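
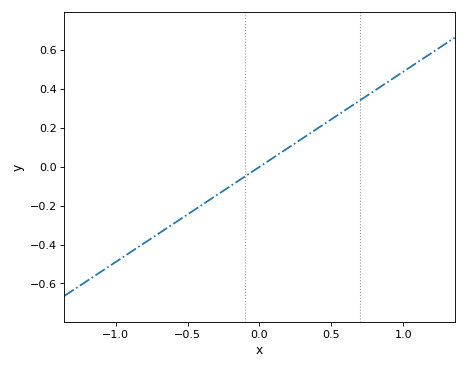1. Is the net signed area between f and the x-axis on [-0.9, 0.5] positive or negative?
negative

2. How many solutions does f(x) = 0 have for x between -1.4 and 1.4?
1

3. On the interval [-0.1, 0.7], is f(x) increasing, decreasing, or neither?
increasing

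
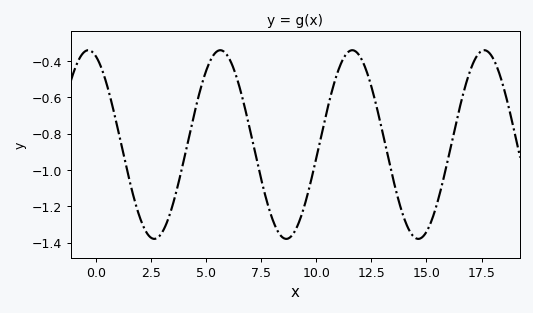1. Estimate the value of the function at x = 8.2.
-1.32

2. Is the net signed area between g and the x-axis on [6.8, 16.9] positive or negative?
negative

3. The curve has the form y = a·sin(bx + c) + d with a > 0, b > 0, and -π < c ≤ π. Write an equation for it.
y = 0.52sin(1.1x + 1.9) - 0.86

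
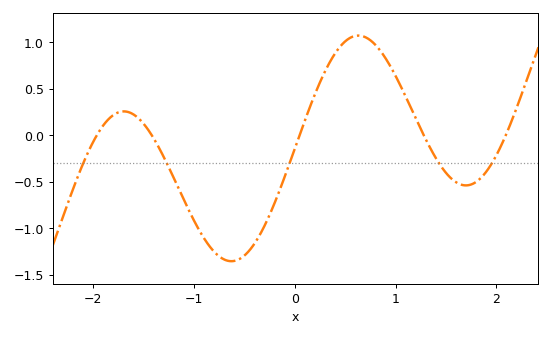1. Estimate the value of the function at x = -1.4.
-0.05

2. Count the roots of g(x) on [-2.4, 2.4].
5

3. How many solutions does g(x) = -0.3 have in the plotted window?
5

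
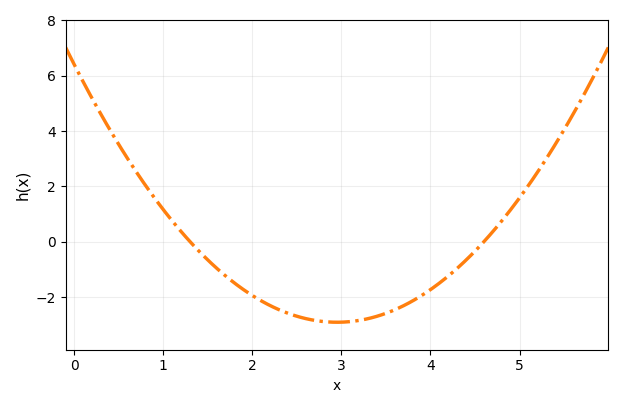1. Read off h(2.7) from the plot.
-2.8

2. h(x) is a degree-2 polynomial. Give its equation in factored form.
y = 1.07(x - 1.3)(x - 4.6)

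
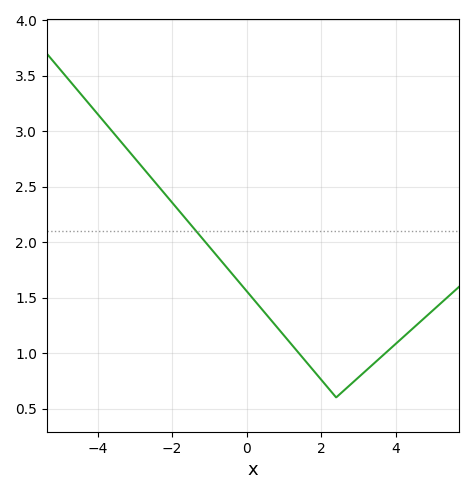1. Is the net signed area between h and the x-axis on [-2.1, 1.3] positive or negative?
positive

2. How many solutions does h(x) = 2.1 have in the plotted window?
1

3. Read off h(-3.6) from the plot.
3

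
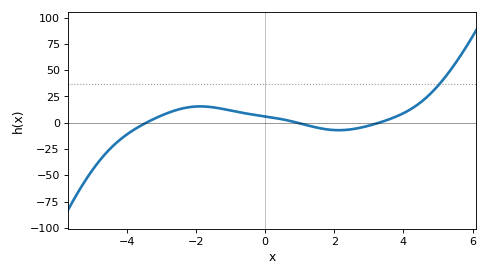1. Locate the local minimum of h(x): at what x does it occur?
2.13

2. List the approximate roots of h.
-3.44, 0.934, 3.29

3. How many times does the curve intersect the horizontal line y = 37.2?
1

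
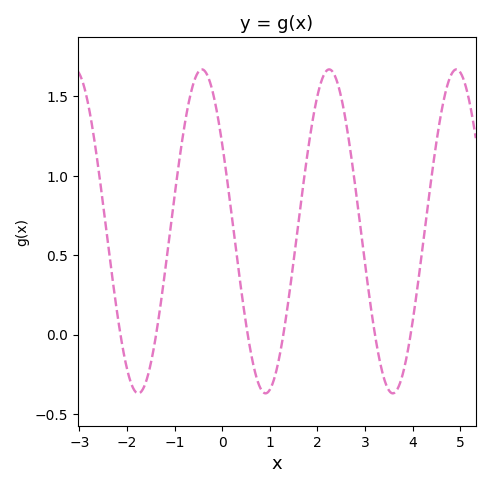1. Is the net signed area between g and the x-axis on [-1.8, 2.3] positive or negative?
positive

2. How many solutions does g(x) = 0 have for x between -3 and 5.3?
6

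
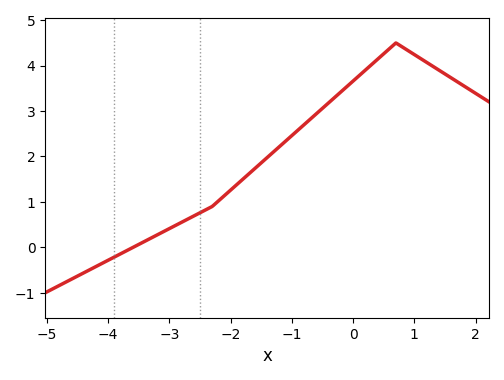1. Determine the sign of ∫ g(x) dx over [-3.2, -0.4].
positive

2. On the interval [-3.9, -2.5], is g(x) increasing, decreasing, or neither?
increasing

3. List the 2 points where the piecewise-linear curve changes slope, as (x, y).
(-2.3, 0.9); (0.7, 4.5)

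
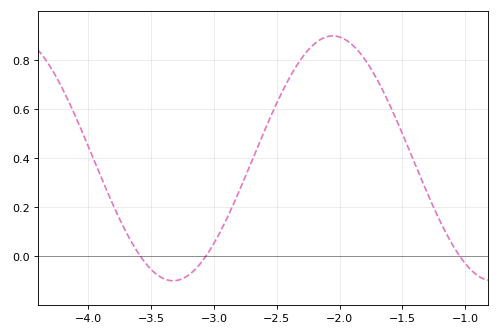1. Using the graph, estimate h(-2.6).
0.51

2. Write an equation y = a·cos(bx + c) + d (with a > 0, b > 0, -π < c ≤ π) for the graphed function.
y = 0.5cos(2.47x - 1.21) + 0.4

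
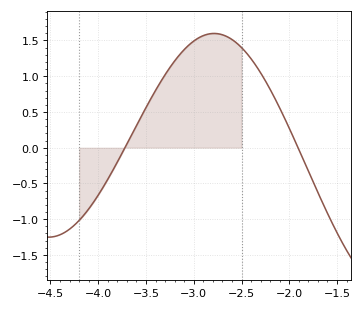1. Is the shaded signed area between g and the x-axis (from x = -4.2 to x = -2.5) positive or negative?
positive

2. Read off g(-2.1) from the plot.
0.55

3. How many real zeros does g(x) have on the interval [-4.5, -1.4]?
2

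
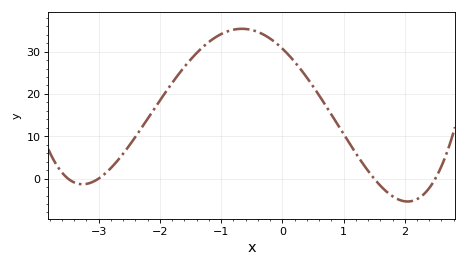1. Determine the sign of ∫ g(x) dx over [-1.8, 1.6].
positive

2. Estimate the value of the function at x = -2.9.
1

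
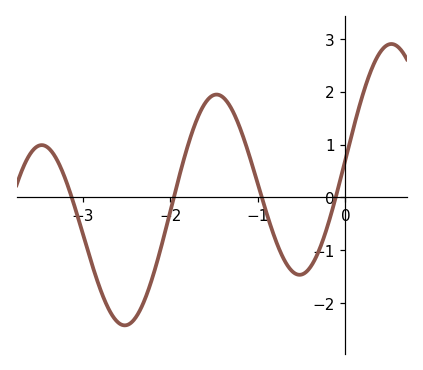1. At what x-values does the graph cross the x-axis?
-3.12, -1.96, -0.954, -0.111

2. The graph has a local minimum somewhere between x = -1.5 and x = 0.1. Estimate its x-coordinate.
-0.524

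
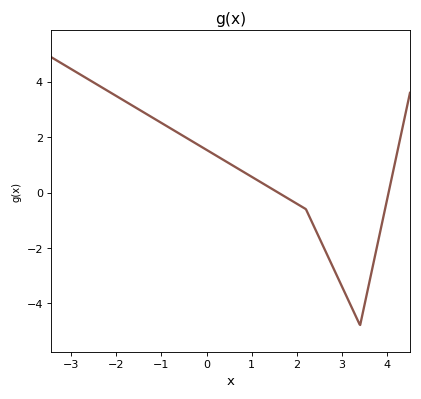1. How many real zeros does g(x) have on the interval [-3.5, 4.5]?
2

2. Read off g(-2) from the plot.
3.49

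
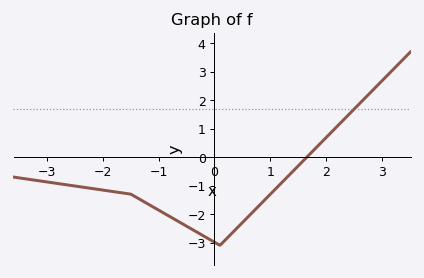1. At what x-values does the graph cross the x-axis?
1.66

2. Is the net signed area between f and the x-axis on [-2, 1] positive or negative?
negative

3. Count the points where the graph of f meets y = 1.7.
1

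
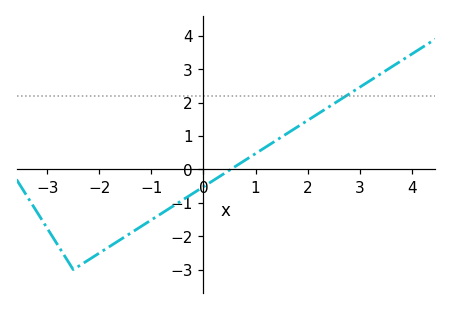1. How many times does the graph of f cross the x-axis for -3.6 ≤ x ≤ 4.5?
1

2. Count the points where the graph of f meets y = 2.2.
1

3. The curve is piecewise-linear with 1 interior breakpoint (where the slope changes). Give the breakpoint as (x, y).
(-2.5, -3)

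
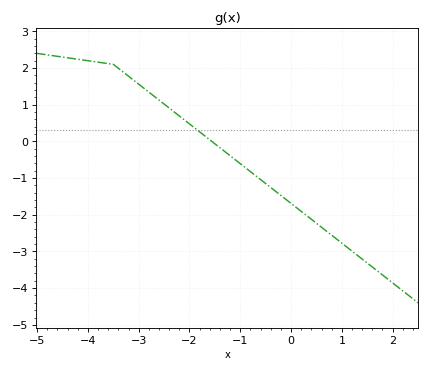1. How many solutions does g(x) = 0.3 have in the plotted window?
1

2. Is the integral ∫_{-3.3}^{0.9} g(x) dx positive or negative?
negative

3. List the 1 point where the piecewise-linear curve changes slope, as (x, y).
(-3.5, 2.1)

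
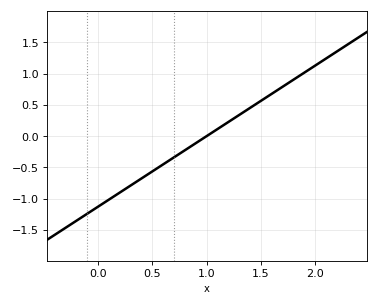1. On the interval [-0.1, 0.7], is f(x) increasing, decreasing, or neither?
increasing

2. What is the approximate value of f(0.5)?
-0.565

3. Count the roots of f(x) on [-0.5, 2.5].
1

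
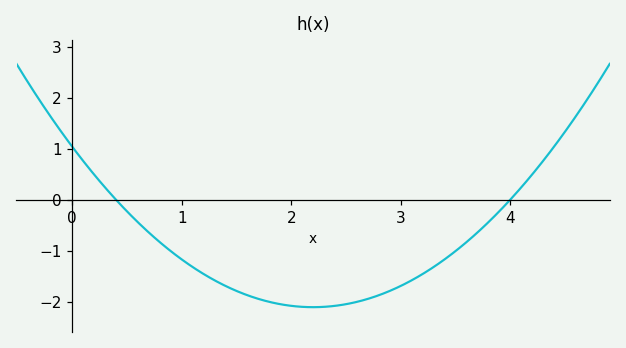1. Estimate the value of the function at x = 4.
0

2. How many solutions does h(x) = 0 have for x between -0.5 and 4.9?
2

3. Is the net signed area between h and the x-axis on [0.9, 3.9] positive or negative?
negative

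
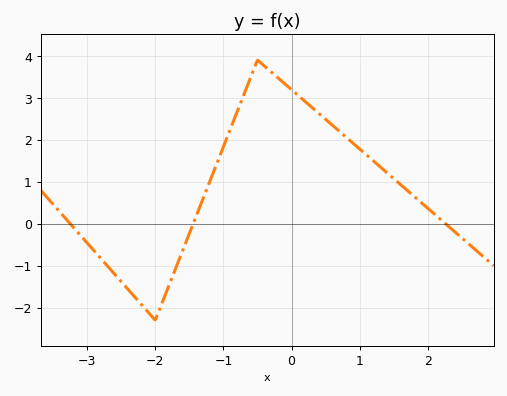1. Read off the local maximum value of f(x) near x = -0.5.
3.9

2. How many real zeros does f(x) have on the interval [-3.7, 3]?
3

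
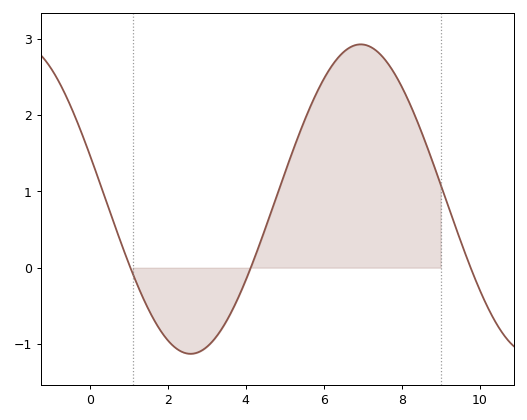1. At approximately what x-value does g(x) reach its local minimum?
2.59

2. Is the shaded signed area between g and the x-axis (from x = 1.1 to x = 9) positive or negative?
positive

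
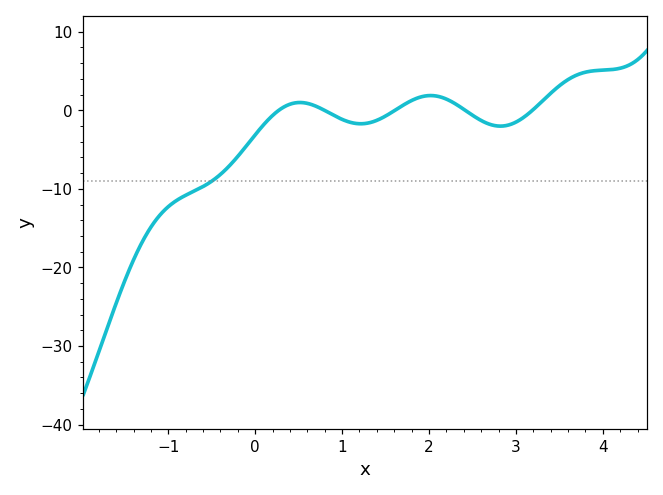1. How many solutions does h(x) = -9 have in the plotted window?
1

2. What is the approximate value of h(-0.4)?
-8.17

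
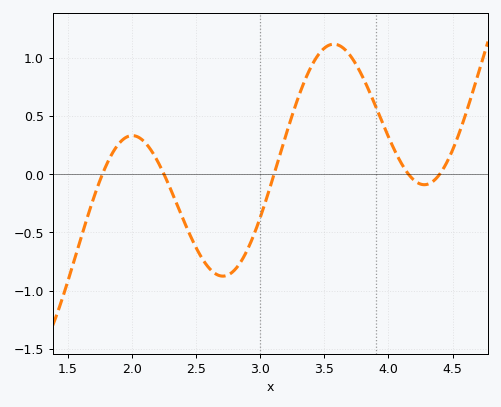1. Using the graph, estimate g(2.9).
-0.65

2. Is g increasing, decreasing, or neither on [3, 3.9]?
neither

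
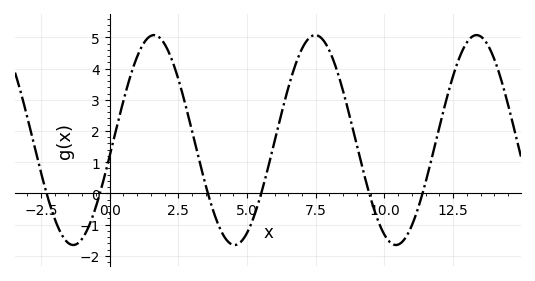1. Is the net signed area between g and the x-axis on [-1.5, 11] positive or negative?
positive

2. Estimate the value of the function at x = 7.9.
4.7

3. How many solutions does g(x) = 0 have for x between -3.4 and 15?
6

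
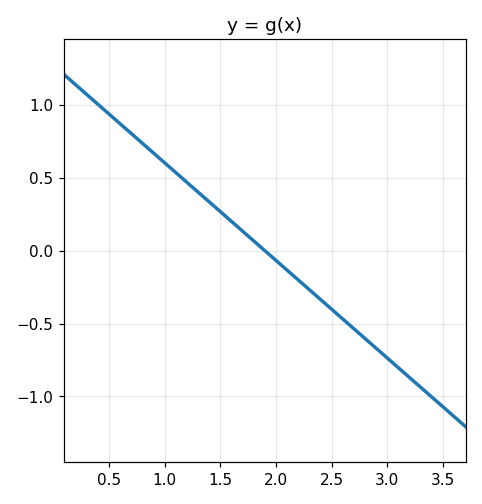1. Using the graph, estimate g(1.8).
0.067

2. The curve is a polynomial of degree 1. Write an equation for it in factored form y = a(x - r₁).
y = -0.67(x - 1.9)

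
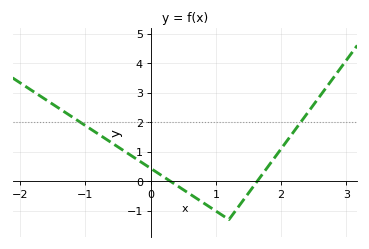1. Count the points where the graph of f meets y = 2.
2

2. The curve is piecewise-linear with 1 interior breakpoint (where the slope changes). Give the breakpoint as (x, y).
(1.2, -1.3)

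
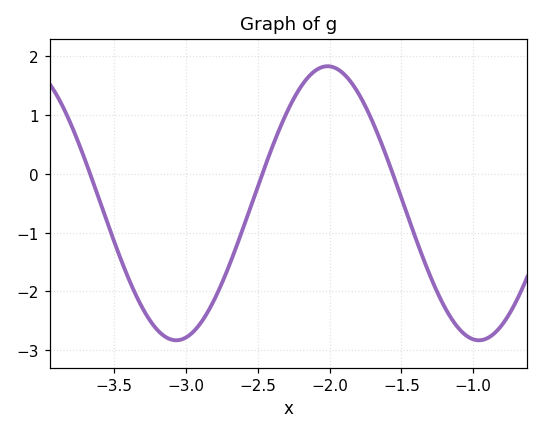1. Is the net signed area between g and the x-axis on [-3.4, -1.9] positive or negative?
negative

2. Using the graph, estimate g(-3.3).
-2.3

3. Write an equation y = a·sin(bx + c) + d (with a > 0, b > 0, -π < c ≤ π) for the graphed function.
y = 2.33sin(3x + 1.3) - 0.5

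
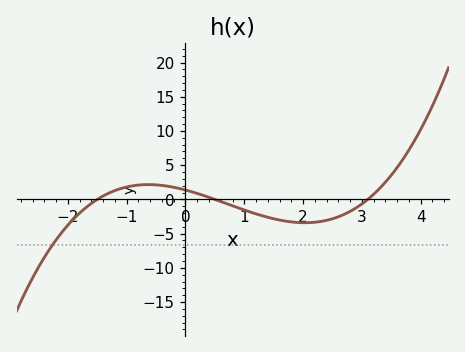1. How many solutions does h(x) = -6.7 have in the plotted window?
1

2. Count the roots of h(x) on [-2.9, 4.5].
3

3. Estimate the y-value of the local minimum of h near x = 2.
-3.5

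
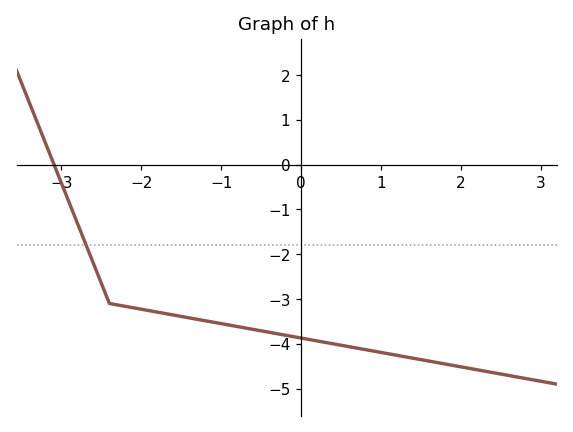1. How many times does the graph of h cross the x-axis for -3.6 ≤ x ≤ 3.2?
1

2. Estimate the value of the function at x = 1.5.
-4.4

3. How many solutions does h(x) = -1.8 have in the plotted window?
1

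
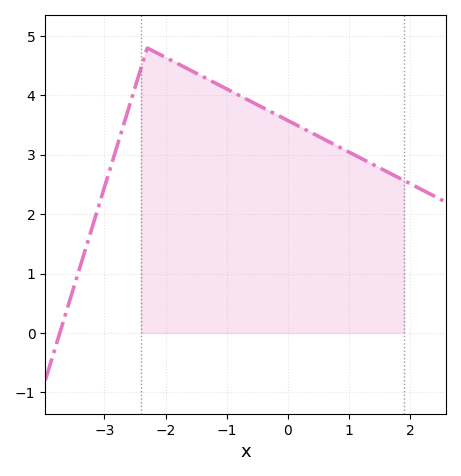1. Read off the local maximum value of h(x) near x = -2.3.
4.8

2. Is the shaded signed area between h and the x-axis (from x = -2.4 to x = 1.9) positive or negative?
positive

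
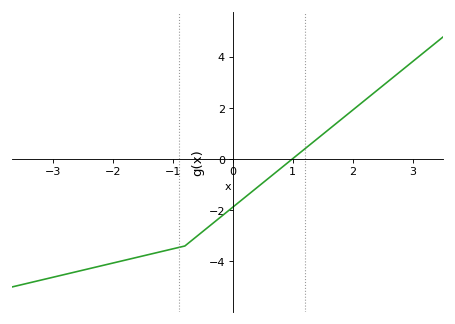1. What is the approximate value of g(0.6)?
-0.8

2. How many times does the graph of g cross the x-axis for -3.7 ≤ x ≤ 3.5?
1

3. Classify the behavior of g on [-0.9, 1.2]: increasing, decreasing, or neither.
increasing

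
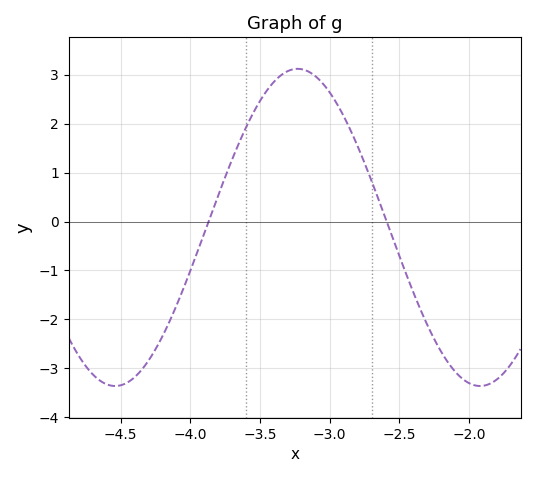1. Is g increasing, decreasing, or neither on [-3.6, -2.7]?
neither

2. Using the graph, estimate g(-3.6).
1.9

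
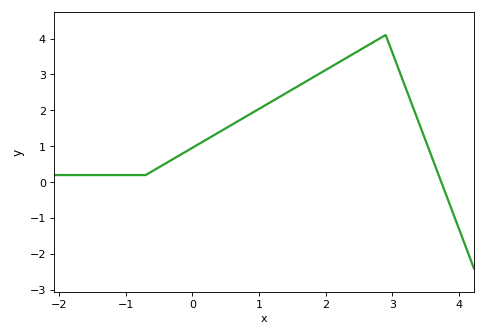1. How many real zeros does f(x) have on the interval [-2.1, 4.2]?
1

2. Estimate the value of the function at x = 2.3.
3.4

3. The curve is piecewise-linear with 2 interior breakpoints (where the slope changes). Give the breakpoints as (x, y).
(-0.7, 0.2); (2.9, 4.1)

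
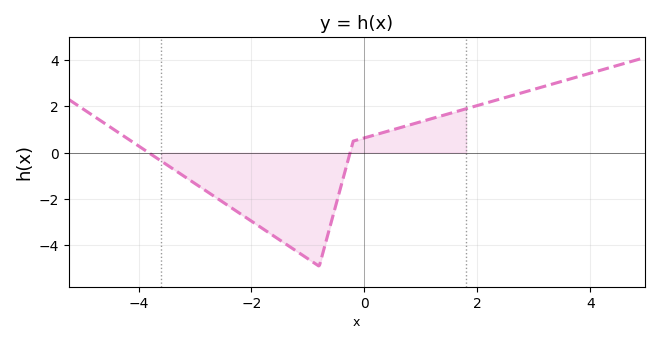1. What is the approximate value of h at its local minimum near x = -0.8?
-4.8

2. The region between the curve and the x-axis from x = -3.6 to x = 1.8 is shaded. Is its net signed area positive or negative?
negative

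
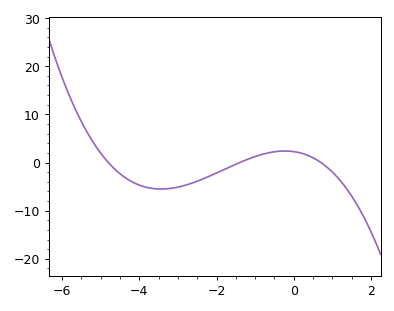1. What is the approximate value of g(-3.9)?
-5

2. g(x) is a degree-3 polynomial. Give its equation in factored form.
y = -0.48(x + 4.8)(x + 1.4)(x - 0.7)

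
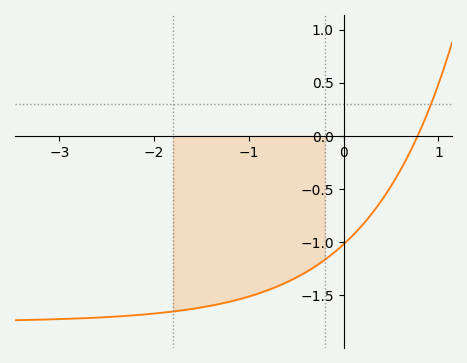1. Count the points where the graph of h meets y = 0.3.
1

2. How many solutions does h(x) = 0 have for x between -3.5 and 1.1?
1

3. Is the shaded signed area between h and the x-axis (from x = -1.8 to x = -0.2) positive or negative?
negative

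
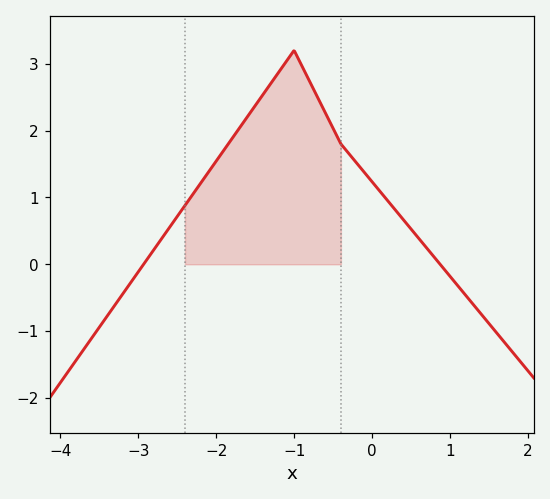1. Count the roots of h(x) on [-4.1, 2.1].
2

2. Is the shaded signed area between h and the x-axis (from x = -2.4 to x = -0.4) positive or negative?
positive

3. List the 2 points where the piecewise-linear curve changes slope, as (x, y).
(-1, 3.2); (-0.4, 1.8)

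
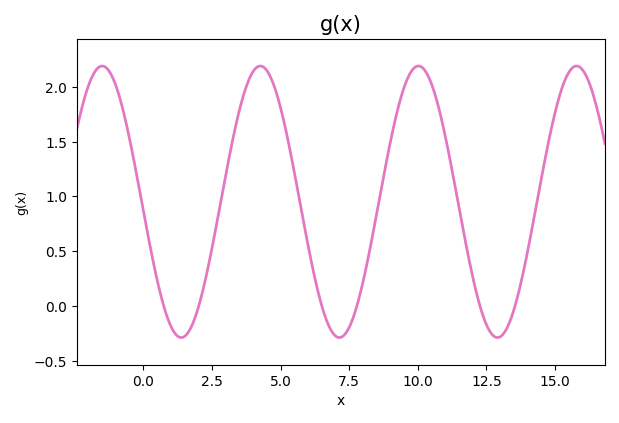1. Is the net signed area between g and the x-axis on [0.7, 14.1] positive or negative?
positive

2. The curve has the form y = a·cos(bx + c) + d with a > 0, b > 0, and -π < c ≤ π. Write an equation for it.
y = 1.24cos(1.09x + 1.64) + 0.95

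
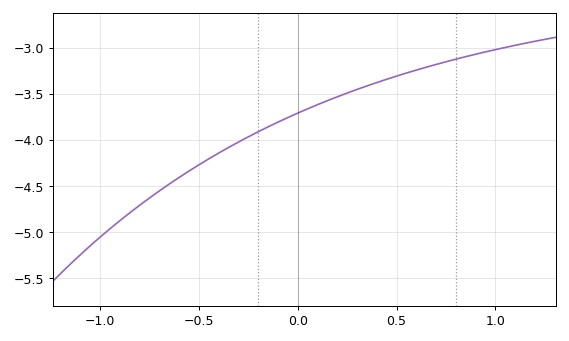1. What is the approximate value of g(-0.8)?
-4.71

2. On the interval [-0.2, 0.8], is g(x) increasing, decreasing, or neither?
increasing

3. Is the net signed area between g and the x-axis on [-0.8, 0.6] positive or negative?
negative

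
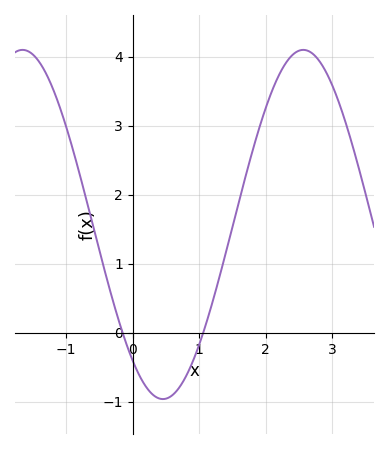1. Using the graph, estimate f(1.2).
0.4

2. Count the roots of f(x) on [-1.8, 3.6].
2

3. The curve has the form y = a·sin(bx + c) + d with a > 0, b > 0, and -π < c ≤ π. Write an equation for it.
y = 2.53sin(1.5x - 2.2) + 1.57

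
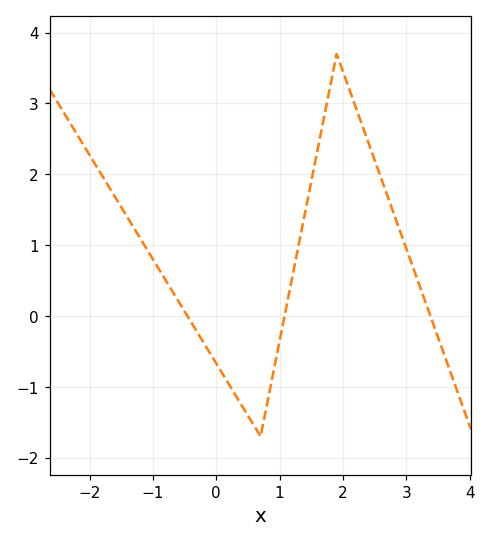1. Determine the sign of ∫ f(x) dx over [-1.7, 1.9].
positive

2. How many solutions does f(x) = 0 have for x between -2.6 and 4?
3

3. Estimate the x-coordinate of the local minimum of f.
0.7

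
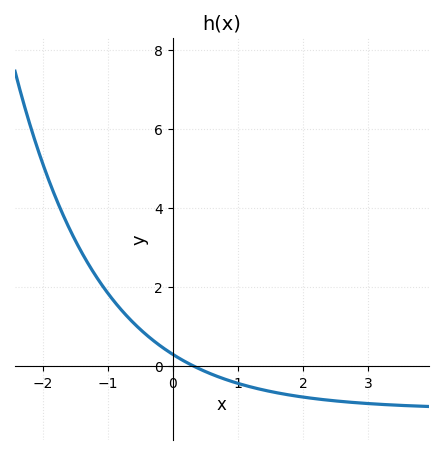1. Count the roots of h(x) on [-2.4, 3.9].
1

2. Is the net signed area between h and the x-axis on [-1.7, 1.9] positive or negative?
positive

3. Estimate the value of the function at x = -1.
1.8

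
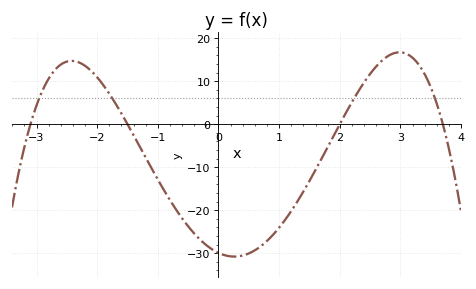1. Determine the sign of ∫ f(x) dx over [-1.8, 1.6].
negative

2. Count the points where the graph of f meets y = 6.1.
4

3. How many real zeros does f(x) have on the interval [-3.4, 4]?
4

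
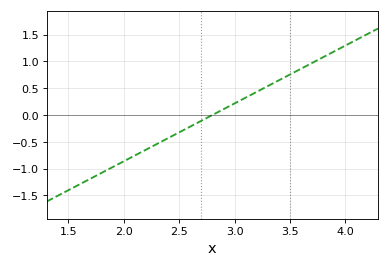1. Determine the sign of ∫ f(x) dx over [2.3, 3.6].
positive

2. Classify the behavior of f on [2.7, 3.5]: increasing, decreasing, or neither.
increasing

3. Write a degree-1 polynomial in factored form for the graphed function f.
y = 1.08(x - 2.8)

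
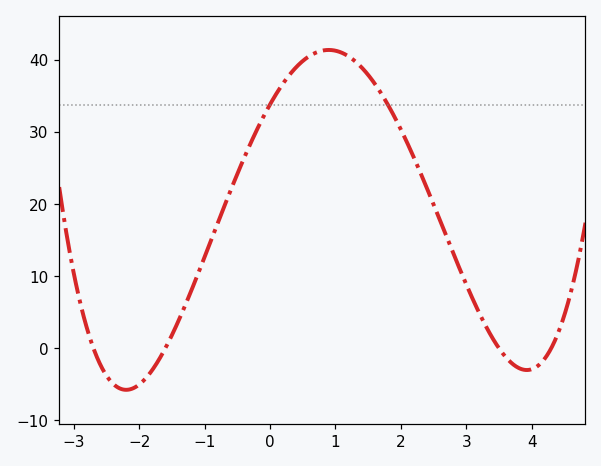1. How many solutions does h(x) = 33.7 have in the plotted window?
2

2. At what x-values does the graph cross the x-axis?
-2.8, -1.6, 3.6, 4.2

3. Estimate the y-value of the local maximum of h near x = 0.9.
41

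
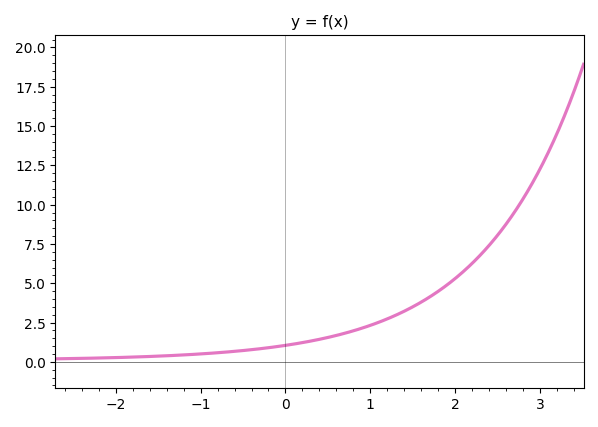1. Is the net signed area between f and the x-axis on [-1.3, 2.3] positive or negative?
positive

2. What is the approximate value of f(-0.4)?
1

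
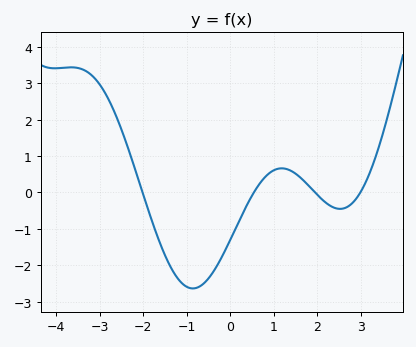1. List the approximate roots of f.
-2, 0.6, 2, 3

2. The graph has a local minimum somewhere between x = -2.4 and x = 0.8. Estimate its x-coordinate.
-0.8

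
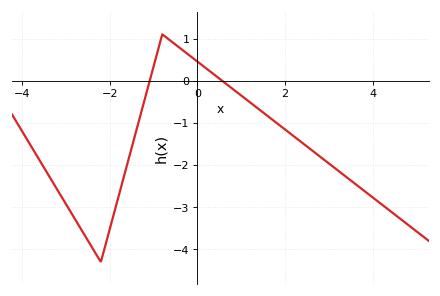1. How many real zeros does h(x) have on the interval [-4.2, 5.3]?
2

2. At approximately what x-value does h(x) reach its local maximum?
-0.799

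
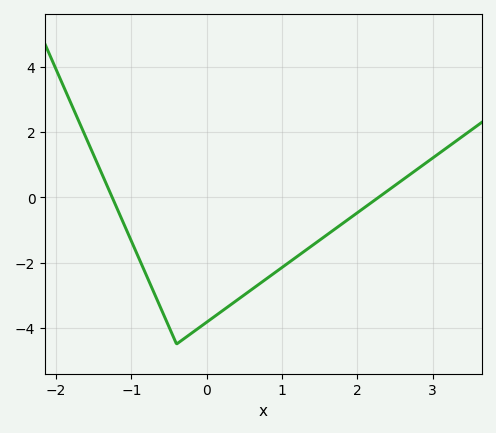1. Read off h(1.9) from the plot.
-0.6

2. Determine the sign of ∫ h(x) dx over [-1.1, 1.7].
negative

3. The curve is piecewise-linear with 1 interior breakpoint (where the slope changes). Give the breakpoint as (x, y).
(-0.4, -4.5)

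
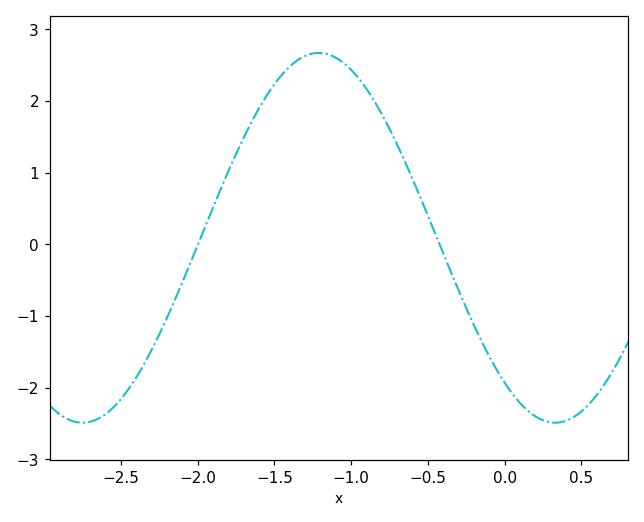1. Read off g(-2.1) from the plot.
-0.5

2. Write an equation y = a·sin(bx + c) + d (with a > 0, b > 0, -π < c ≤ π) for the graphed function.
y = 2.58sin(2x - 2.2) + 0.09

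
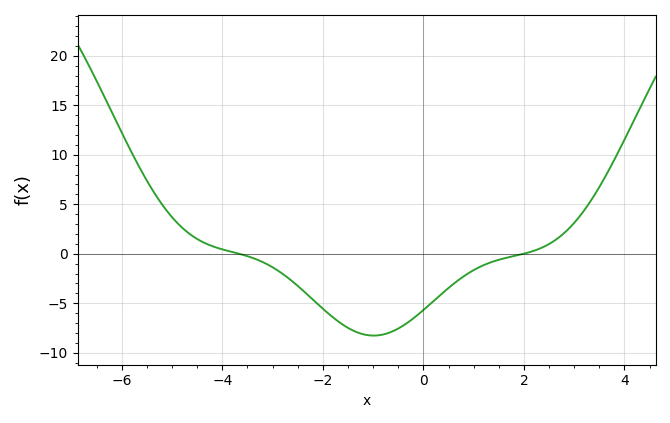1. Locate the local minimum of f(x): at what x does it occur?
-1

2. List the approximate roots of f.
-3.6, 2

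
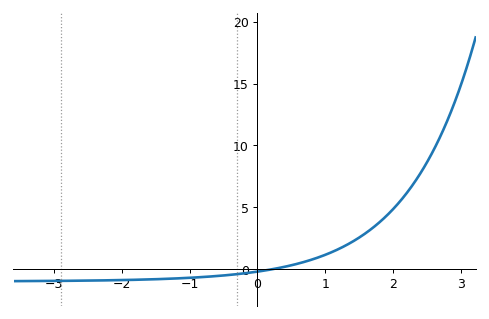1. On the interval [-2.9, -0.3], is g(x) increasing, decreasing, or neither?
increasing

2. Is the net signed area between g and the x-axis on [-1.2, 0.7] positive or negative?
negative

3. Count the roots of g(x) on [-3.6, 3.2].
1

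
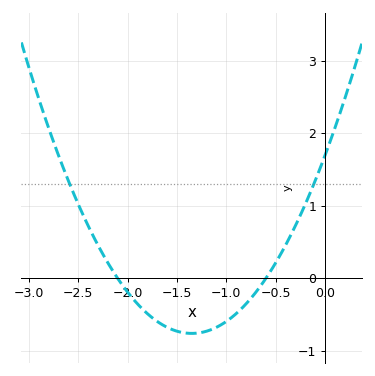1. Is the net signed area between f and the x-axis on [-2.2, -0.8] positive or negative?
negative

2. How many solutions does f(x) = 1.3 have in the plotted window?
2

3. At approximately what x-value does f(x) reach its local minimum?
-1.35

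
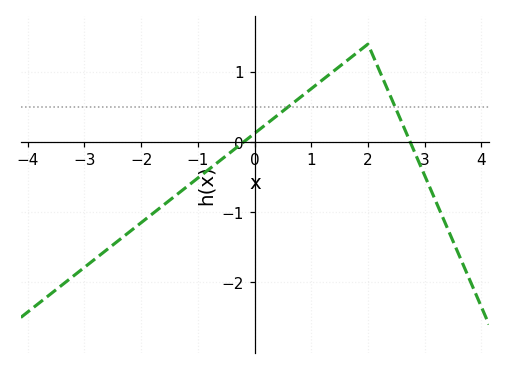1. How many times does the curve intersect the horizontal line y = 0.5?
2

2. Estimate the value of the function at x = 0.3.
0.317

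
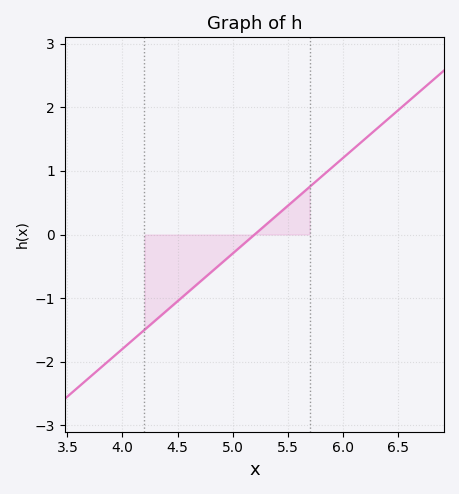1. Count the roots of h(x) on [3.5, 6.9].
1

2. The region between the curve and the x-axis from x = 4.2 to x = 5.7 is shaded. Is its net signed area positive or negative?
negative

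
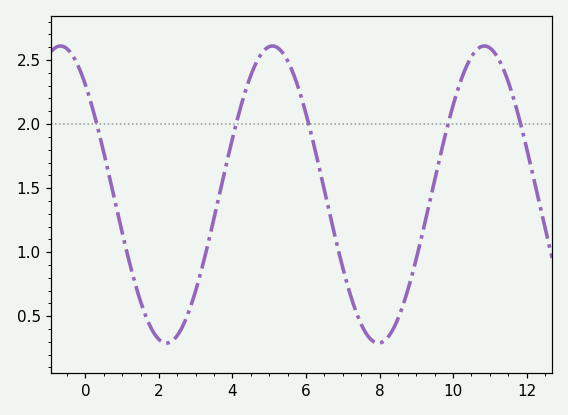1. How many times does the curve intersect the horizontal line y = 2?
5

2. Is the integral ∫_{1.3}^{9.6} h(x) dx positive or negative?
positive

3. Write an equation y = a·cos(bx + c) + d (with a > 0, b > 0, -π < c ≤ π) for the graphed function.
y = 1.16cos(1.1x + 0.74) + 1.45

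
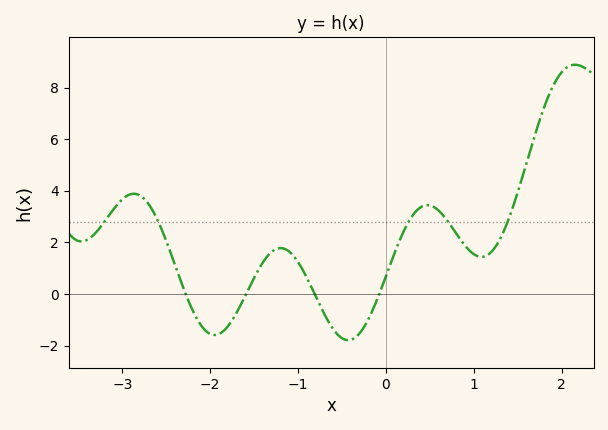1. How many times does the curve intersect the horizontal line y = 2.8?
5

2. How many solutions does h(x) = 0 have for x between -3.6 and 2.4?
4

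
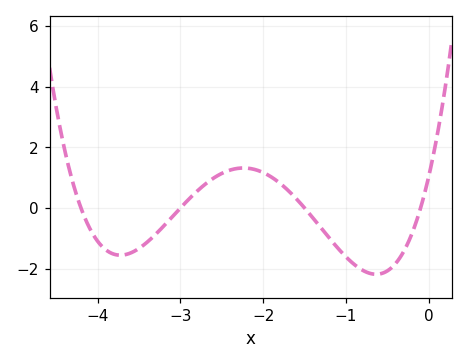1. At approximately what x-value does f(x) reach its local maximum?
-2.2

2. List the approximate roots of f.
-4.2, -3, -1.5, -0.1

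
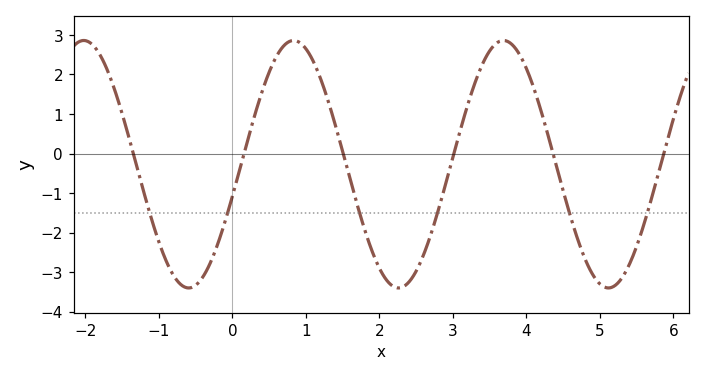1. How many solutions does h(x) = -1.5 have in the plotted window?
6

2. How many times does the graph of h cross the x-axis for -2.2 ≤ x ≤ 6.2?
6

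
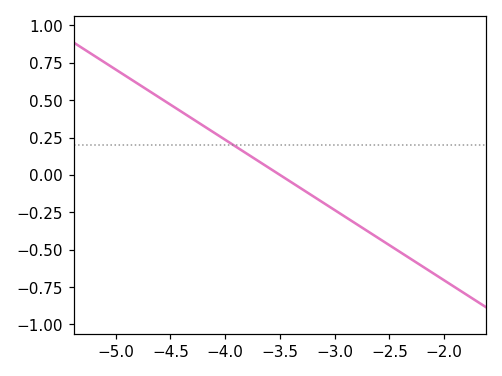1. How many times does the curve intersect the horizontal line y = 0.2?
1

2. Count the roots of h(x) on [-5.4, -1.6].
1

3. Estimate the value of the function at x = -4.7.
0.55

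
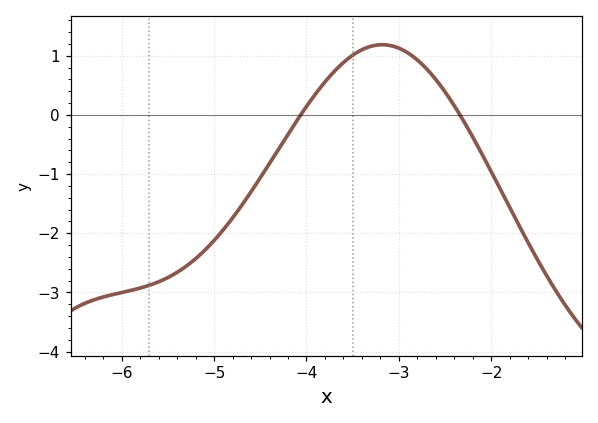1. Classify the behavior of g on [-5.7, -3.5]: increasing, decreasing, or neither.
increasing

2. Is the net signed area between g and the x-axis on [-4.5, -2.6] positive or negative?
positive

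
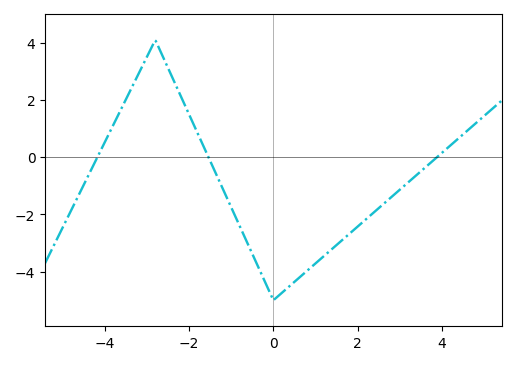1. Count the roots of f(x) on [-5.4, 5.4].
3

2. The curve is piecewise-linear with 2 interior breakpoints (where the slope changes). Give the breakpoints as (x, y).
(-2.8, 4.1); (0, -5)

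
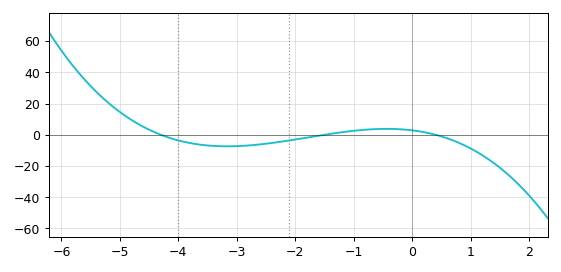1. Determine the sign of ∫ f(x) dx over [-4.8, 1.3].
negative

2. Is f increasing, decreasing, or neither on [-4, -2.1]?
neither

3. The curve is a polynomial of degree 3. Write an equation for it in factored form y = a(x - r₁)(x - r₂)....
y = -1.1(x + 4.3)(x + 1.5)(x - 0.4)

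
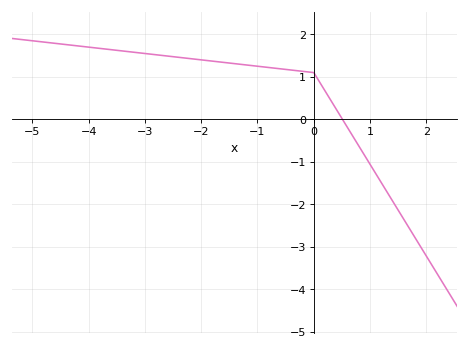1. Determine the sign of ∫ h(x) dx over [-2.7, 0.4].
positive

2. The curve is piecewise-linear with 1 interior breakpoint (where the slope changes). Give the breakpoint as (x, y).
(0, 1.1)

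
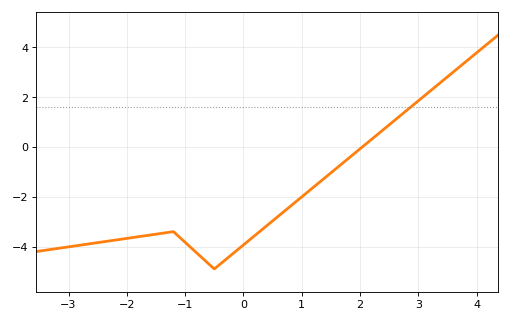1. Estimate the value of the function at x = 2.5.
0.888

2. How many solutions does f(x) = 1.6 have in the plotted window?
1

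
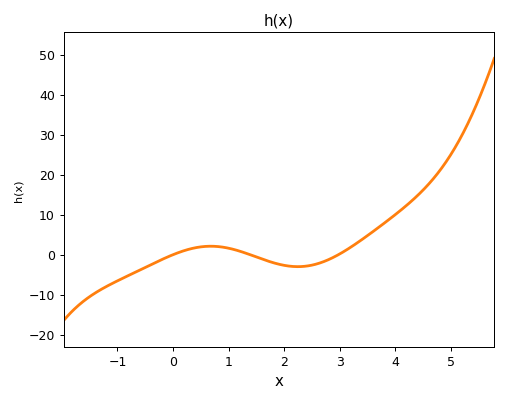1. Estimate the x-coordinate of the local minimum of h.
2.25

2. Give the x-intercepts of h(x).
0, 1.39, 2.98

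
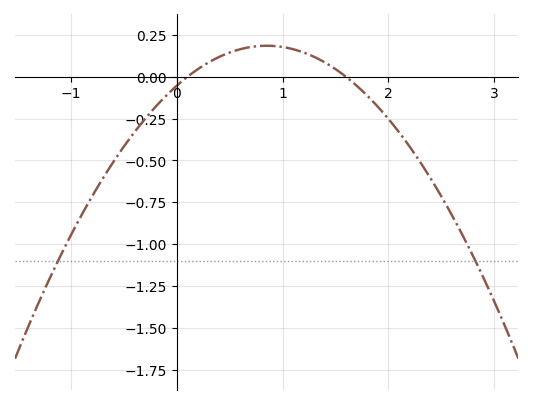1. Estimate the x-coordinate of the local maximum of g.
0.85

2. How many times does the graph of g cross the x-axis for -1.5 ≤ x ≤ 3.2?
2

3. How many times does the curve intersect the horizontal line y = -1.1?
2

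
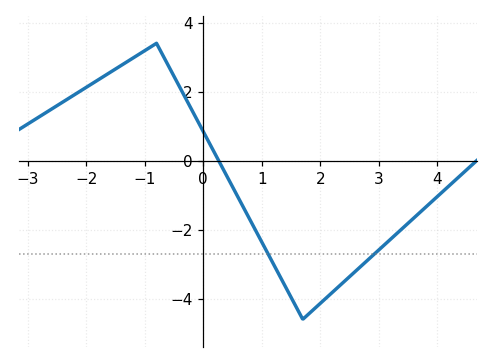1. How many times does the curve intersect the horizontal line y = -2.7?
2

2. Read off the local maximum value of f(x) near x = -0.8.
3.4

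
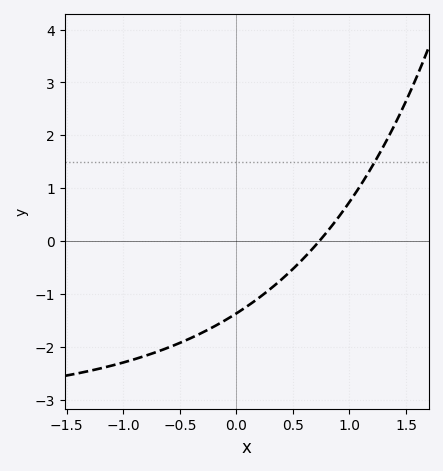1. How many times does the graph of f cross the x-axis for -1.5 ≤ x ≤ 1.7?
1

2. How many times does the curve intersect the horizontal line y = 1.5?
1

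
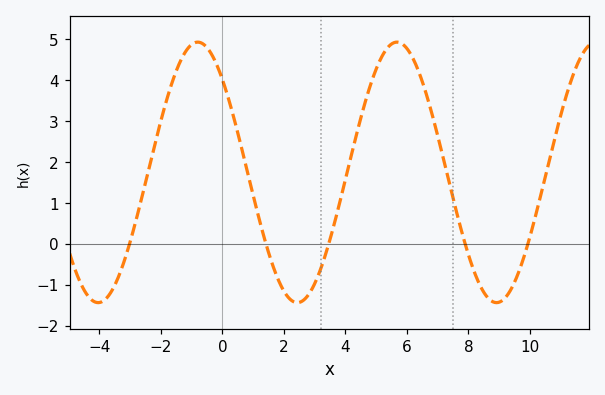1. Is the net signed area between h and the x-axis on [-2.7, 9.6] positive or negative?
positive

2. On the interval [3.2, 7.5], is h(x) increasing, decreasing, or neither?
neither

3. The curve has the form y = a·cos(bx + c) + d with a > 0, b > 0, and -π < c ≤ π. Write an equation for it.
y = 3.18cos(0.97x + 0.78) + 1.75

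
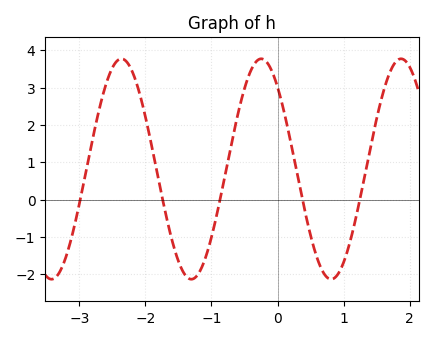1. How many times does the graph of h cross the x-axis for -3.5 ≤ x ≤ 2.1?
5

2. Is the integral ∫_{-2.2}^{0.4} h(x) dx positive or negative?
positive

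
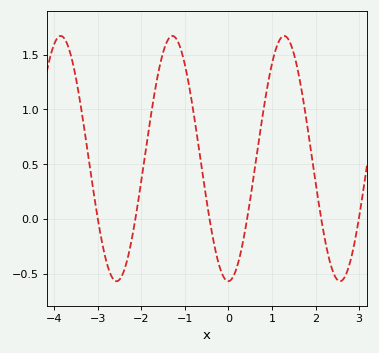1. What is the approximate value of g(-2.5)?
-0.554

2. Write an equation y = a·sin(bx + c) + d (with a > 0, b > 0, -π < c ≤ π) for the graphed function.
y = 1.12sin(2.45x - 1.56) + 0.55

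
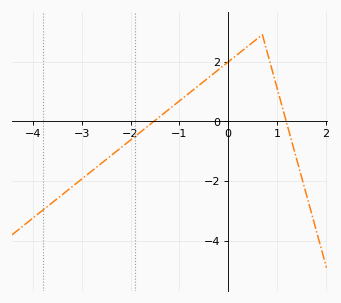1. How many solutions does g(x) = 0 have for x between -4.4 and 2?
2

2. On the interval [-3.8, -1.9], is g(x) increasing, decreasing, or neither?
increasing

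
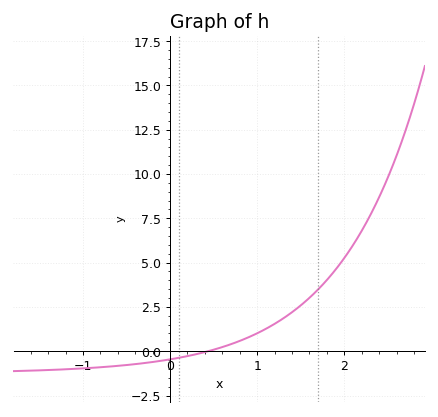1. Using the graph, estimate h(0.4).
0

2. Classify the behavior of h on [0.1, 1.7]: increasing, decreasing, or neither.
increasing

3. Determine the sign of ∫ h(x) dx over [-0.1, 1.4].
positive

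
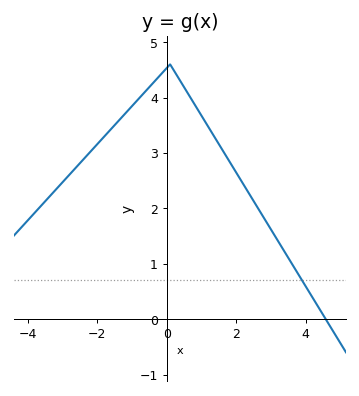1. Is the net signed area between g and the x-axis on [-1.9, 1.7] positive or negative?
positive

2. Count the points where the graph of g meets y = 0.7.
1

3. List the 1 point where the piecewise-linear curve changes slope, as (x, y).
(0.1, 4.6)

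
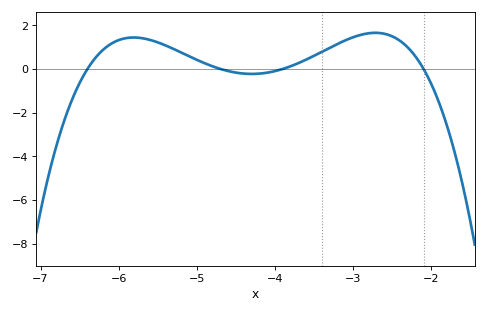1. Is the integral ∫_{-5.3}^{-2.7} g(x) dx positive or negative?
positive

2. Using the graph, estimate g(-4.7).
0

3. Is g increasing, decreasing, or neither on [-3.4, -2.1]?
neither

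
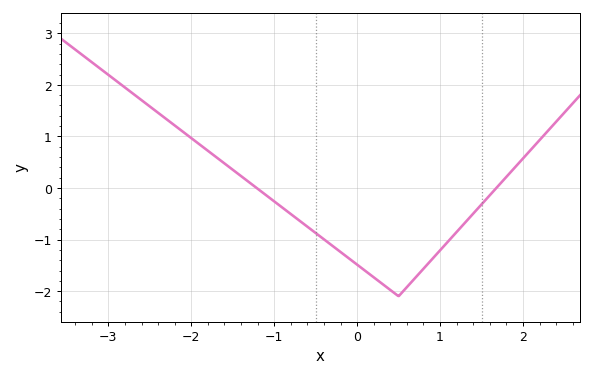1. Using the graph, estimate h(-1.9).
0.844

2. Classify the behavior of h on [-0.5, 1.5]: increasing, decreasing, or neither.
neither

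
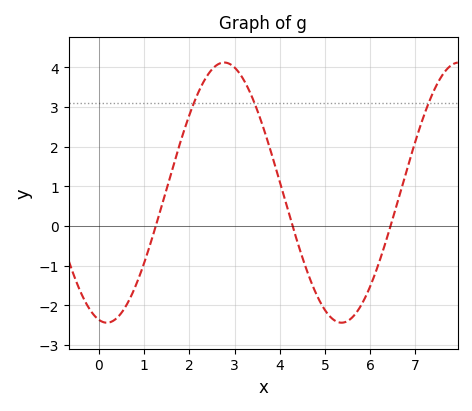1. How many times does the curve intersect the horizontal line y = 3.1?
3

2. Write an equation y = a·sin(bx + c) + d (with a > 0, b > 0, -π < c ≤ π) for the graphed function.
y = 3.28sin(1.21x - 1.78) + 0.84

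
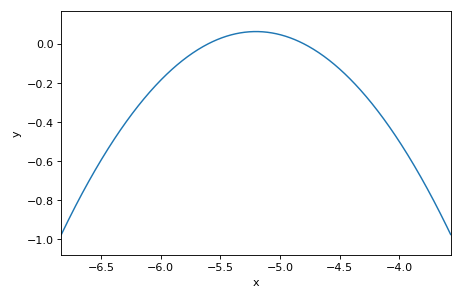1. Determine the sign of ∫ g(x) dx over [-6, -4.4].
negative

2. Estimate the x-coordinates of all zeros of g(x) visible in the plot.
-5.6, -4.8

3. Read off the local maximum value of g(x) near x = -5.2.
0.062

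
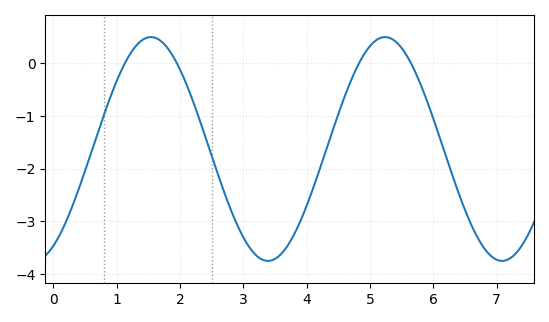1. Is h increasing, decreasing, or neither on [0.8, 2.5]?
neither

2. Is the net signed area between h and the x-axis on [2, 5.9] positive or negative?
negative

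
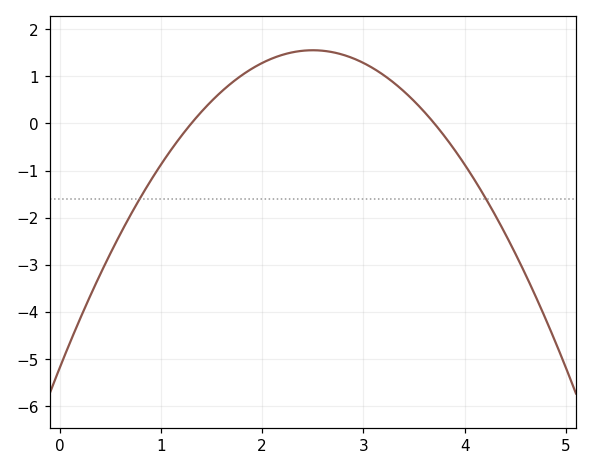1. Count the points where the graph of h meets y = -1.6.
2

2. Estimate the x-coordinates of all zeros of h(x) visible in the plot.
1.3, 3.7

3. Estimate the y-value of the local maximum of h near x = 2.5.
1.56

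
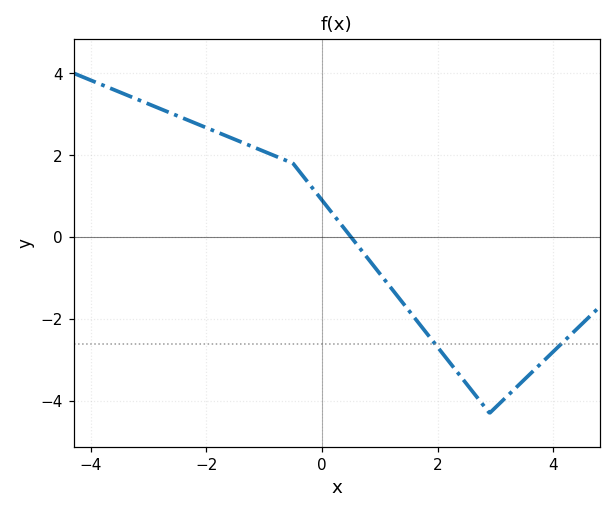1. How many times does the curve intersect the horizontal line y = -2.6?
2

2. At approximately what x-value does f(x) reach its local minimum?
3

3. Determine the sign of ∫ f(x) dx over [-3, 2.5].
positive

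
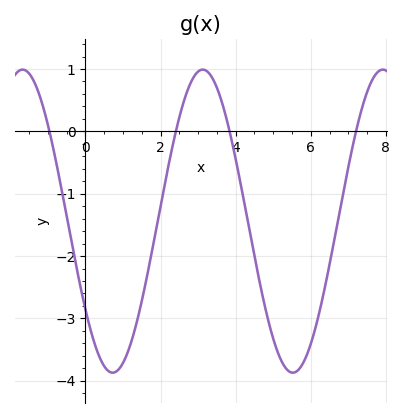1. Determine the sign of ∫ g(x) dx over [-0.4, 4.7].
negative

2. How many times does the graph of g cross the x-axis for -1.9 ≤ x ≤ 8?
4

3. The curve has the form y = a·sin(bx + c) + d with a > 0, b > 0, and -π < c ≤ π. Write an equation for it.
y = 2.43sin(1.3x - 2.5) - 1.44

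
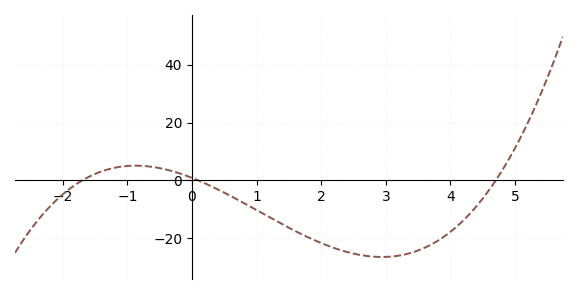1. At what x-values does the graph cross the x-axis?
-1.6, 0.2, 4.6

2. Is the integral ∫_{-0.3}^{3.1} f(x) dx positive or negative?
negative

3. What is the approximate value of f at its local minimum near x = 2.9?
-26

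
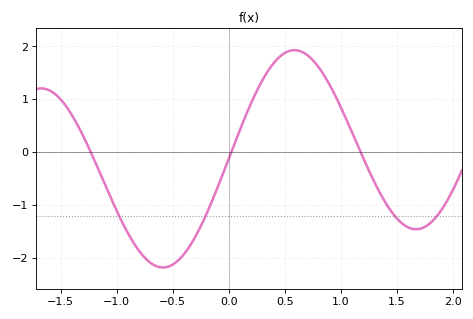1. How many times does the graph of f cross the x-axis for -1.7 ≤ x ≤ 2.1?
3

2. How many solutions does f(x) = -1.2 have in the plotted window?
4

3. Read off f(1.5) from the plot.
-1.25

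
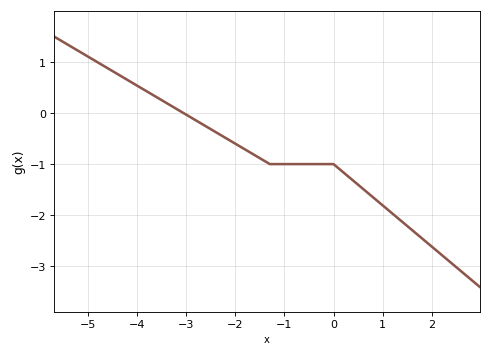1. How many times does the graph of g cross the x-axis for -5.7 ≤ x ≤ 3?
1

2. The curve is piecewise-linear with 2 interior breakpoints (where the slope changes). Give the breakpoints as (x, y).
(-1.3, -1); (0, -1)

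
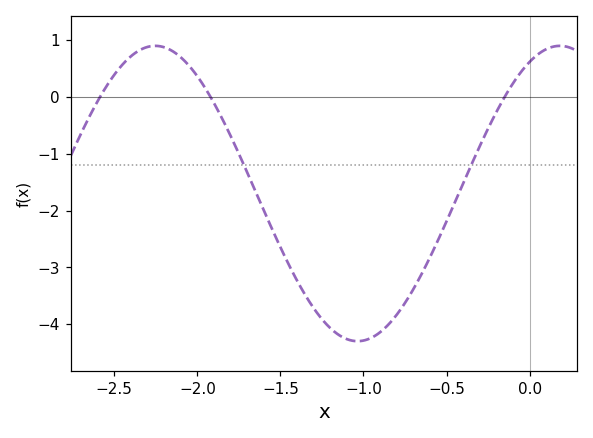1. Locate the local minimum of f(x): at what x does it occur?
-1.04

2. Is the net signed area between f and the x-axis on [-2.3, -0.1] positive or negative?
negative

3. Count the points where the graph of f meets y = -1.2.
2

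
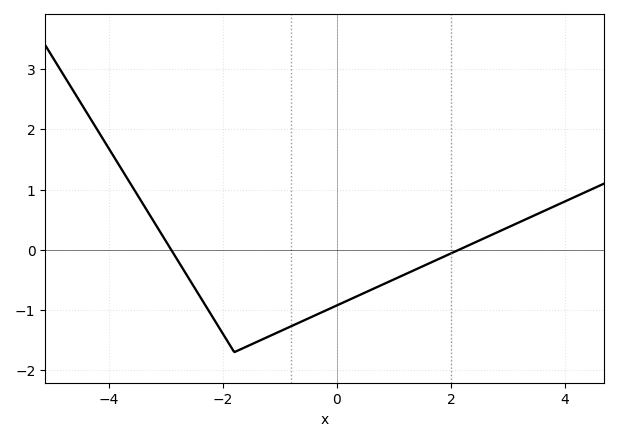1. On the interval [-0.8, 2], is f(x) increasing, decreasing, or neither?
increasing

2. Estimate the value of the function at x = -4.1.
1.84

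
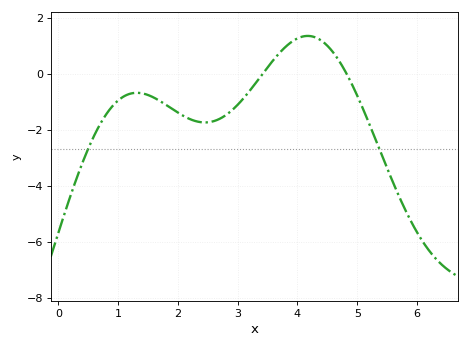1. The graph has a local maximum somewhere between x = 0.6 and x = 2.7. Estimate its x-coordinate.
1.3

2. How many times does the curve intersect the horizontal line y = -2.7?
2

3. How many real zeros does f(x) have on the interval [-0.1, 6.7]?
2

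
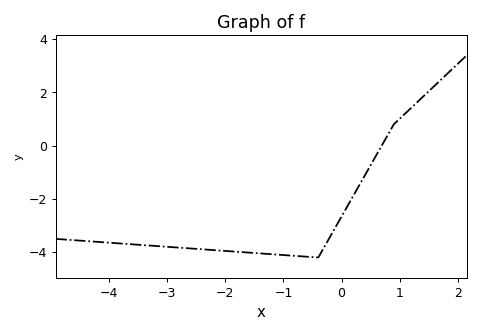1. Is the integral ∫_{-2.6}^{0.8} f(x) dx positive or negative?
negative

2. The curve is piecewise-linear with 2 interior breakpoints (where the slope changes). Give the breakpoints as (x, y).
(-0.4, -4.2); (0.9, 0.8)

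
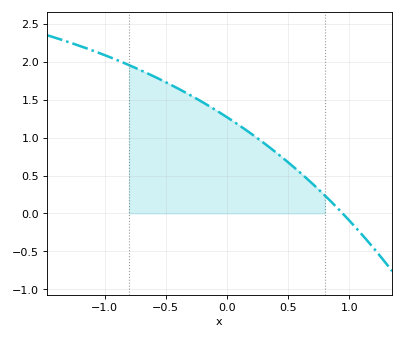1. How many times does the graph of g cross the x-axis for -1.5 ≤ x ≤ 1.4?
1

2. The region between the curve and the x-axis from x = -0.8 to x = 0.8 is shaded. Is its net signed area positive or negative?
positive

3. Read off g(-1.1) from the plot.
2.15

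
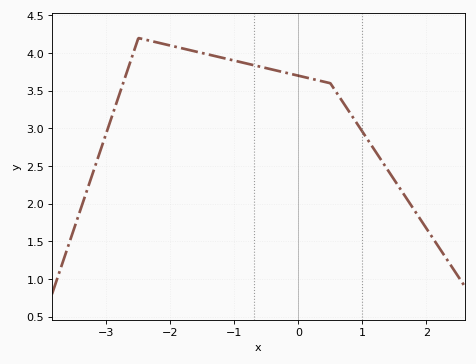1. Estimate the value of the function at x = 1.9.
1.8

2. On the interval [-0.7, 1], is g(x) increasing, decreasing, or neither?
decreasing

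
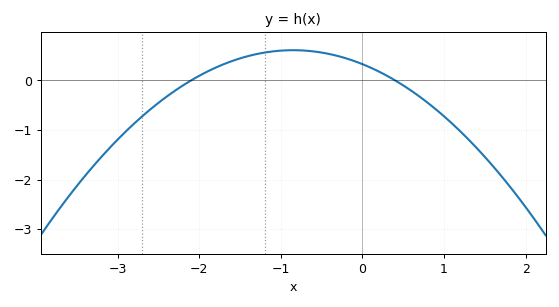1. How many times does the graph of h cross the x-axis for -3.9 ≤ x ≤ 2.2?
2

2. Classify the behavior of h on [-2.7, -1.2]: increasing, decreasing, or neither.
increasing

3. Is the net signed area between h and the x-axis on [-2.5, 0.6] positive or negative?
positive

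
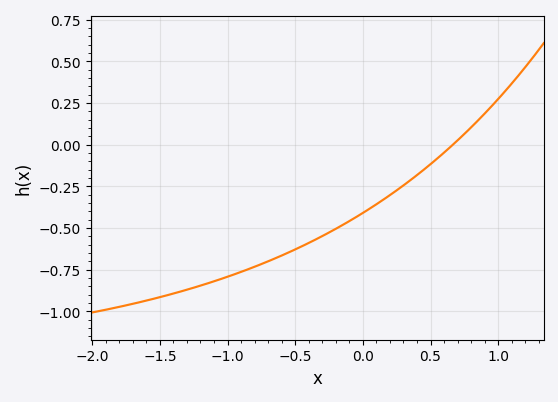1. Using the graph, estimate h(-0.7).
-0.7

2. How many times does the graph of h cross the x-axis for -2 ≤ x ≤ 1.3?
1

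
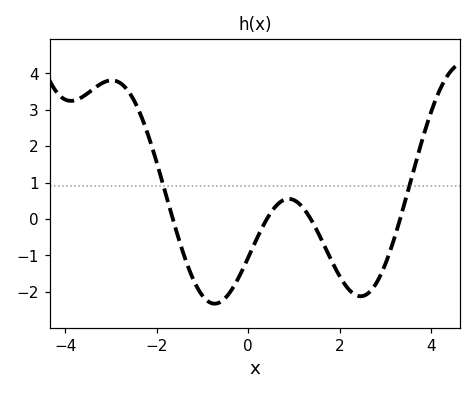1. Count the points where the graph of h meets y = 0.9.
2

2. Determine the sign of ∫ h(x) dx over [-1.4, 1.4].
negative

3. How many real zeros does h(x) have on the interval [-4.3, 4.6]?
4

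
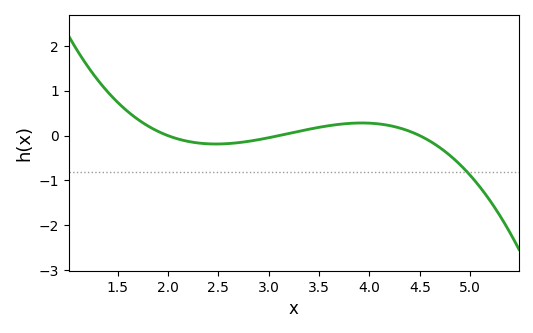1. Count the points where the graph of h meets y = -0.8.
1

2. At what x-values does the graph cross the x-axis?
2, 3.1, 4.5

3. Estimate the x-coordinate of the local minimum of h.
2.48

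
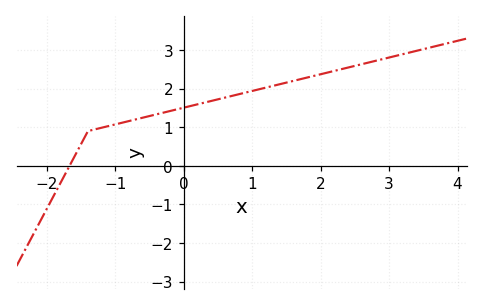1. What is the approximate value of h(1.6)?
2.2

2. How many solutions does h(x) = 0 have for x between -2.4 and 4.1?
1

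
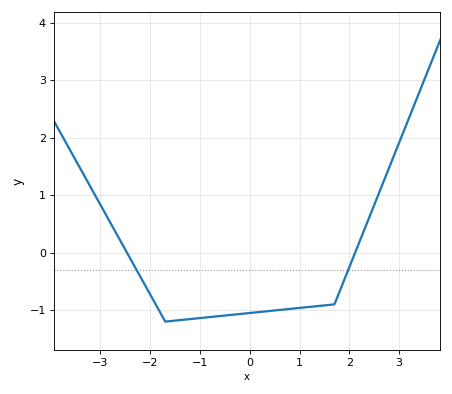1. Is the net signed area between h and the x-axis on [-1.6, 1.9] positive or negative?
negative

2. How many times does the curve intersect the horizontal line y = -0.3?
2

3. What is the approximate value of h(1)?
-0.962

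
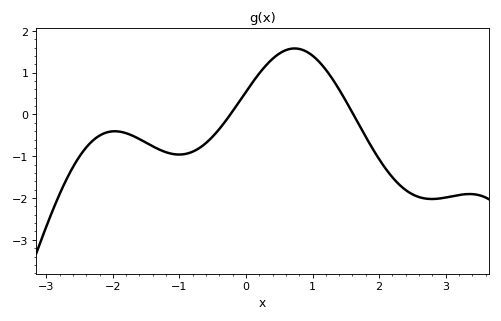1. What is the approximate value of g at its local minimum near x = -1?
-1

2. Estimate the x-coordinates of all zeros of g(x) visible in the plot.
-0.2, 1.6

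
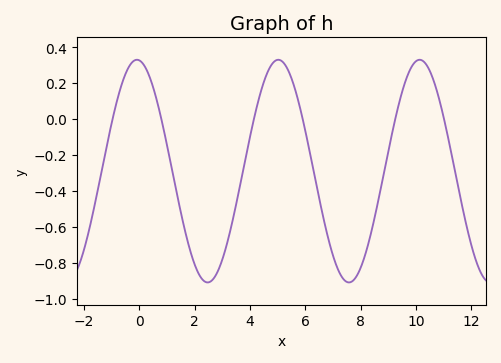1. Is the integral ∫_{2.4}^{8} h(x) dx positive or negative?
negative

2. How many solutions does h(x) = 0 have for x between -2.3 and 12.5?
6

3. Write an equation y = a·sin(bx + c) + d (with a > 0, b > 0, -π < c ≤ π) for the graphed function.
y = 0.62sin(1.2x + 1.7) - 0.29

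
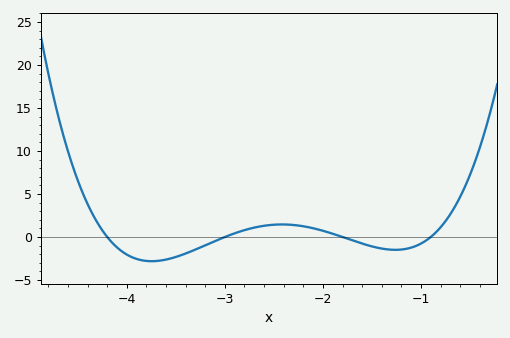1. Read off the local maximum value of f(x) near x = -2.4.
1.46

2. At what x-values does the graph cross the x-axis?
-4.2, -3, -1.8, -0.9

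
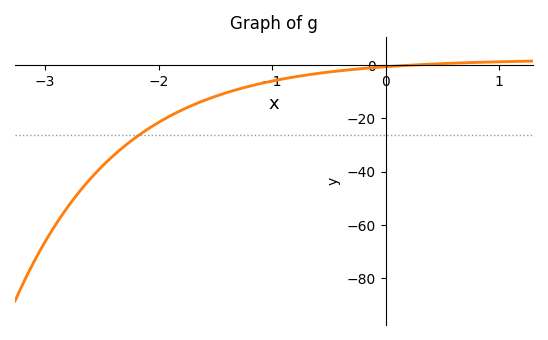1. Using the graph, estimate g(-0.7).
-3.78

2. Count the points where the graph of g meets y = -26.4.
1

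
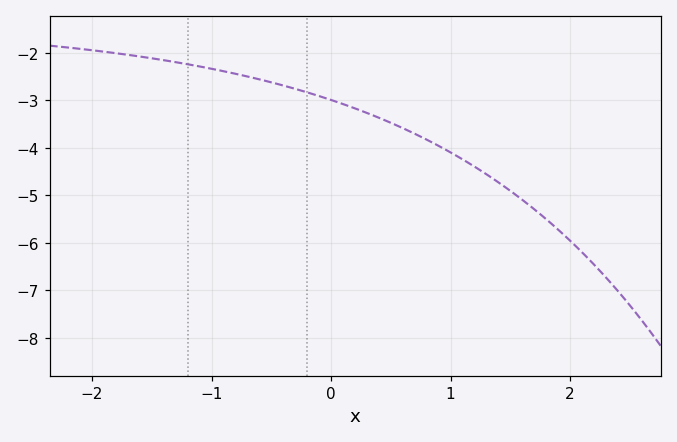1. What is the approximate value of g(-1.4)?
-2.15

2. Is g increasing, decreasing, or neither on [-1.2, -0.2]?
decreasing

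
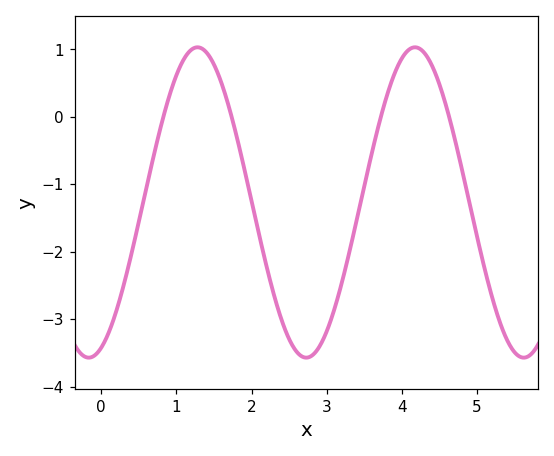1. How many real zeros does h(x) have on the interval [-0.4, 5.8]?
4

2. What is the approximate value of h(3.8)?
0.3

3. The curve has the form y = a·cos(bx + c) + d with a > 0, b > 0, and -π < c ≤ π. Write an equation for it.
y = 2.3cos(2.2x - 2.8) - 1.27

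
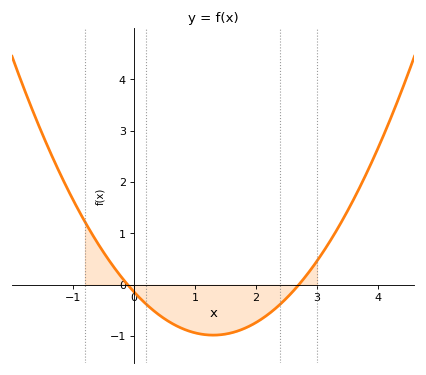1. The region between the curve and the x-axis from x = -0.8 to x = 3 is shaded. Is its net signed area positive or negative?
negative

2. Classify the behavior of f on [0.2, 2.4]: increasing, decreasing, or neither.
neither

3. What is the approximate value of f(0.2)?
-0.4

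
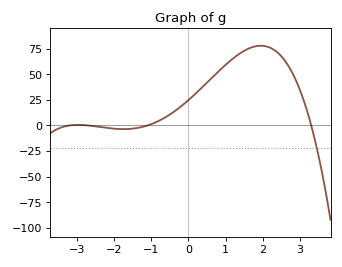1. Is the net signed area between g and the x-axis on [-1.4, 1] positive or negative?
positive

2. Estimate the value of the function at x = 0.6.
46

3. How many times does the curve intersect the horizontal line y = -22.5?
1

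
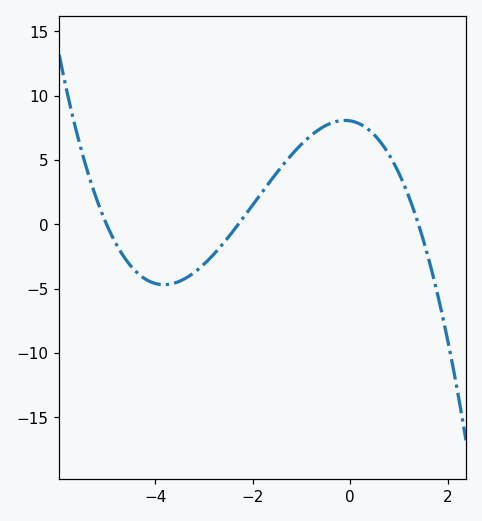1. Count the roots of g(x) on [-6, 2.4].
3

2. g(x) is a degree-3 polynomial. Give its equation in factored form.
y = -0.5(x + 5)(x + 2.3)(x - 1.4)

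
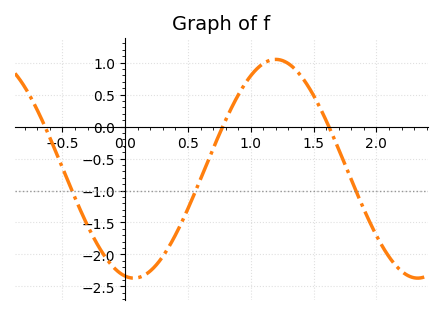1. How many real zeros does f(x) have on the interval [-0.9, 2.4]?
3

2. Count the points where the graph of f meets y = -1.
3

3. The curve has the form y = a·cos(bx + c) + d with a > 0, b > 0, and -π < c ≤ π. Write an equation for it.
y = 1.71cos(2.8x + 3) - 0.66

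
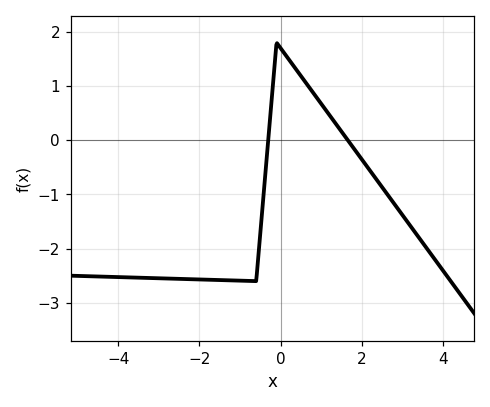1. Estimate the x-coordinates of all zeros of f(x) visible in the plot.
-0.4, 1.6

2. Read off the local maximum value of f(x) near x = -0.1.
1.8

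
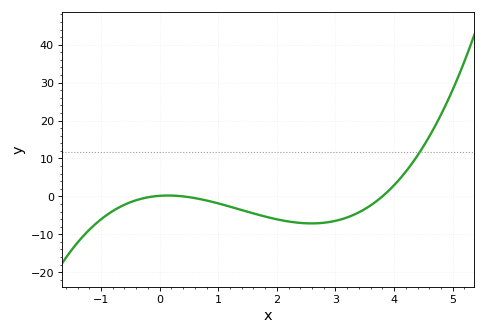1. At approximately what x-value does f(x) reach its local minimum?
2.6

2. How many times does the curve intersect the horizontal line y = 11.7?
1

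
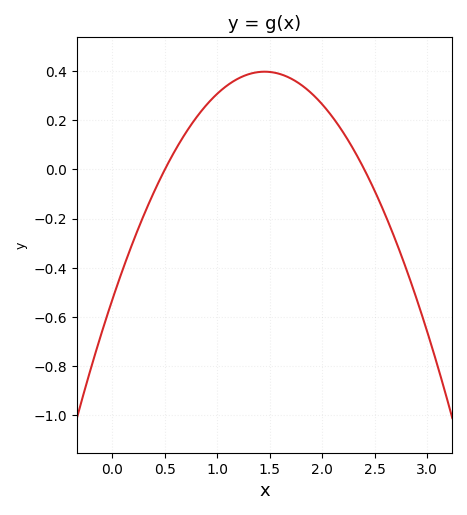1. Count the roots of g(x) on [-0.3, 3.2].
2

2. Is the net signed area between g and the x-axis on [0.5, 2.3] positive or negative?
positive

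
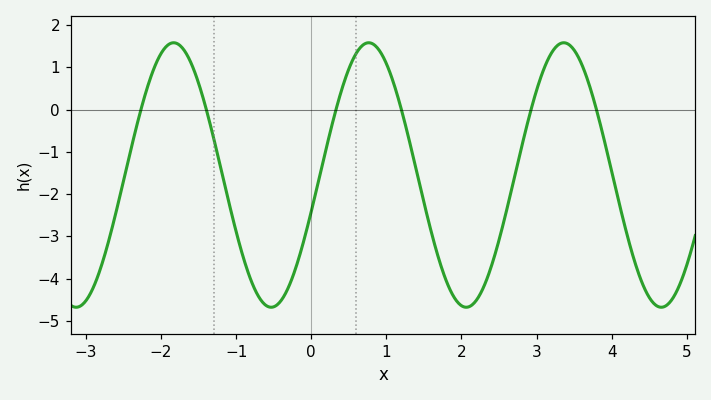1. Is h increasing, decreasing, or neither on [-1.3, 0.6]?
neither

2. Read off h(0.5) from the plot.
1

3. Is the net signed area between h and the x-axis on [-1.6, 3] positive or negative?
negative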